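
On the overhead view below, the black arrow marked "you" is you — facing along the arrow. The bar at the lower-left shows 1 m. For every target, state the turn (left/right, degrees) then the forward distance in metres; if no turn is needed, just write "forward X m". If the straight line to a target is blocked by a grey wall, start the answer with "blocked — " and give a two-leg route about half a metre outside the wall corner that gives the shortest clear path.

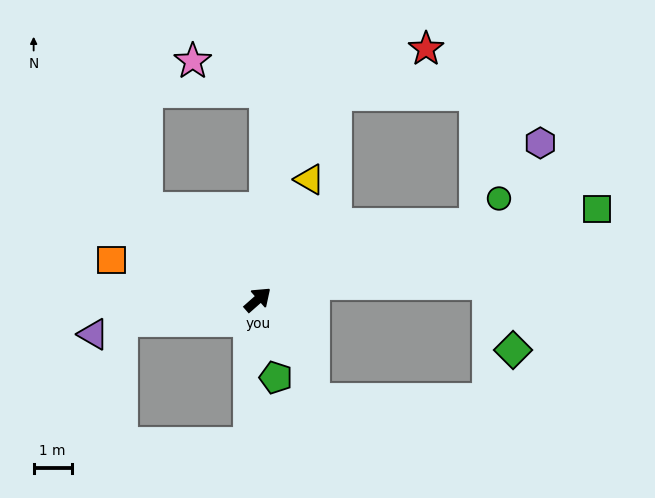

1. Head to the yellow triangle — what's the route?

turn left 25°, forward 3.5 m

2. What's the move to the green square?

turn right 27°, forward 9.3 m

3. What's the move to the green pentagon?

turn right 118°, forward 2.1 m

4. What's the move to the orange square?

turn left 124°, forward 4.0 m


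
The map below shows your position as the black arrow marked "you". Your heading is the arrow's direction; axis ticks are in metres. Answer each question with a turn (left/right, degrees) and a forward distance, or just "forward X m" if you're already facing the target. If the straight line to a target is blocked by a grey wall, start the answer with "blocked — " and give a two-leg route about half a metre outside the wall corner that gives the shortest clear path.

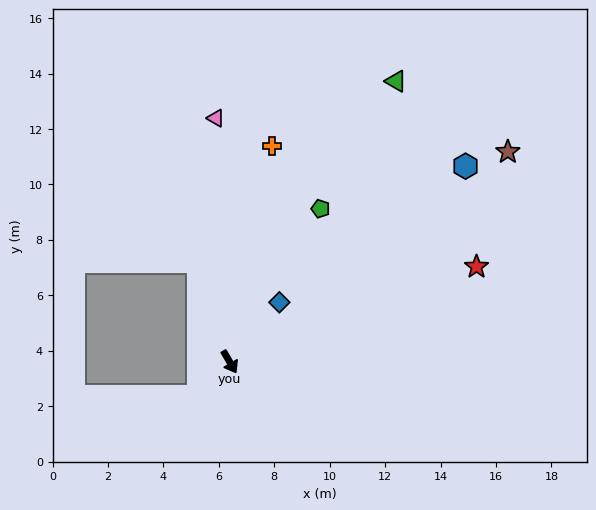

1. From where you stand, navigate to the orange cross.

turn left 139°, forward 7.9 m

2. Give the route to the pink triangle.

turn left 153°, forward 8.8 m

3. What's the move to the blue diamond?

turn left 110°, forward 2.8 m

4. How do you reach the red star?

turn left 81°, forward 9.5 m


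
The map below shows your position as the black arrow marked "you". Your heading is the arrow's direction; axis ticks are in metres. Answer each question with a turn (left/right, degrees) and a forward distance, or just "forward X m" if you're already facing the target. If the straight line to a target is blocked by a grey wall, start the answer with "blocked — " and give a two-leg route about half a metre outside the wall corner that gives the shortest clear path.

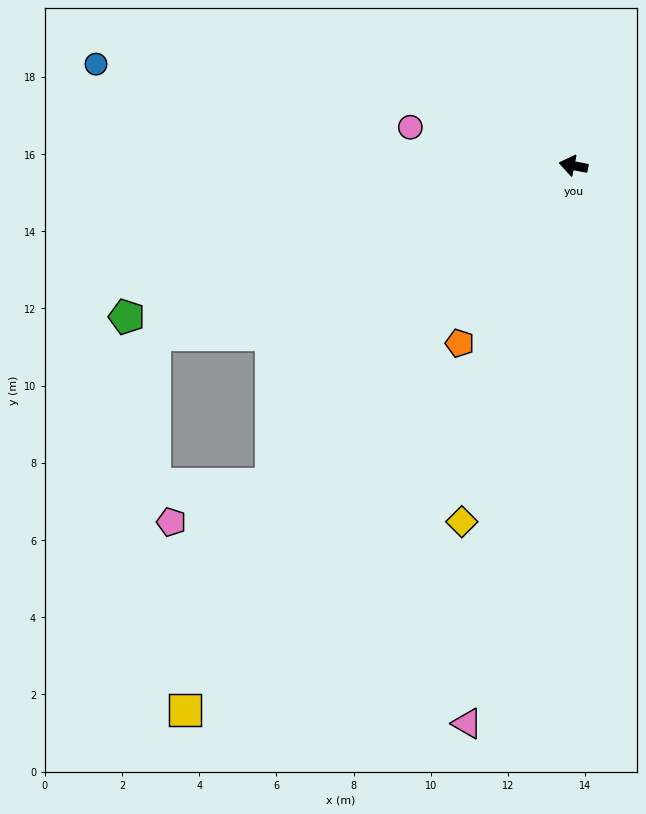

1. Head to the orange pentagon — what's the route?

turn left 69°, forward 5.5 m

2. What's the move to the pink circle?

turn right 2°, forward 4.3 m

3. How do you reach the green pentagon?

turn left 30°, forward 12.2 m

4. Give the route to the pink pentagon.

blocked — turn left 58°, forward 11.4 m, then turn right 26°, forward 2.8 m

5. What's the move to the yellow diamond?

turn left 84°, forward 9.7 m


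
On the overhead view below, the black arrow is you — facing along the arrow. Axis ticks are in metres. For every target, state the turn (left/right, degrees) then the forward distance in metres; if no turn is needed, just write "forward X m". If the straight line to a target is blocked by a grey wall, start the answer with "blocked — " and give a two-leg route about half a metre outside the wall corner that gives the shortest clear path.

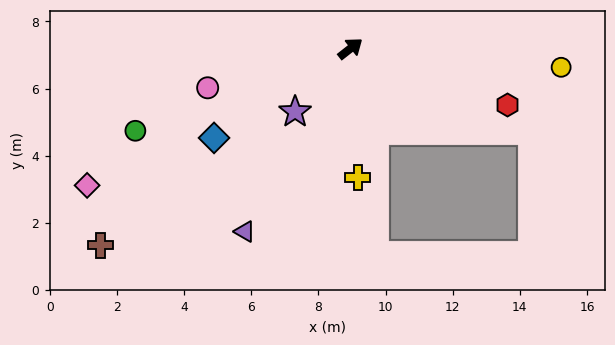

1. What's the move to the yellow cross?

turn right 125°, forward 3.8 m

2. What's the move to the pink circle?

turn left 157°, forward 4.4 m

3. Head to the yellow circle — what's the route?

turn right 43°, forward 6.3 m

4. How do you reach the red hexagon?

turn right 58°, forward 5.0 m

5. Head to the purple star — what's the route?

turn right 169°, forward 2.5 m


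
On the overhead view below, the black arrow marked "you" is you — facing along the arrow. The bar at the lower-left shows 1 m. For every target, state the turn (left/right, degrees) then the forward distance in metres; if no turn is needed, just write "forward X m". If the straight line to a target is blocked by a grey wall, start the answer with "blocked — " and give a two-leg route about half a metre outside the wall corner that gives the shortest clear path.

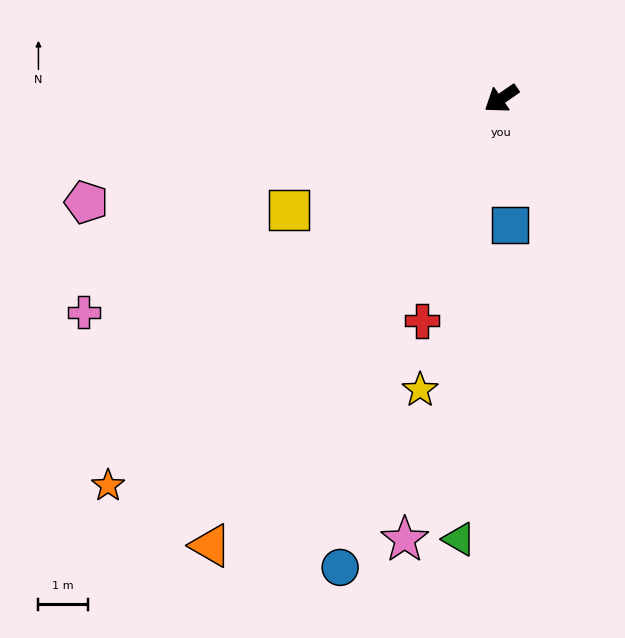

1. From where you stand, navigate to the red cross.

turn left 36°, forward 4.8 m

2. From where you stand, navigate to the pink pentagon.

turn right 21°, forward 8.7 m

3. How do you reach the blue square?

turn left 59°, forward 2.6 m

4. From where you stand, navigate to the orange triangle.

turn left 22°, forward 10.9 m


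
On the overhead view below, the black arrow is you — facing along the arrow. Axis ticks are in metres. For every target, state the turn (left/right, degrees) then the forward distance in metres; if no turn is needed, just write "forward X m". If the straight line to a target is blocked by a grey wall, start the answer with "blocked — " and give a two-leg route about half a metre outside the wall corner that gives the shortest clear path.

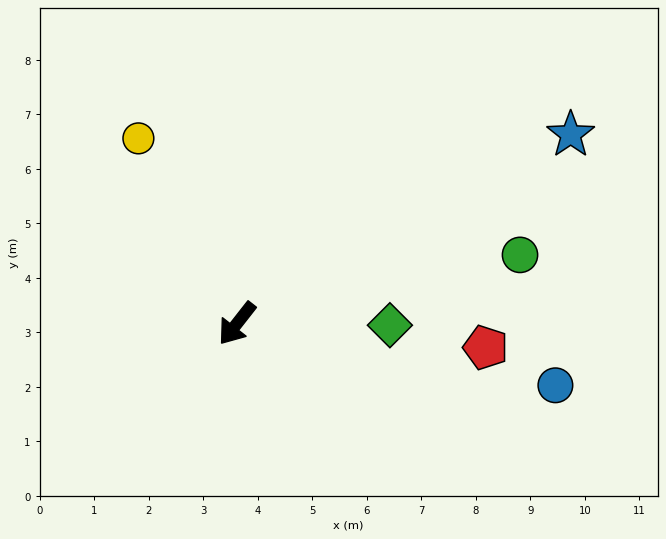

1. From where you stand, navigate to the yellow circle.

turn right 114°, forward 3.8 m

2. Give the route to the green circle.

turn left 142°, forward 5.3 m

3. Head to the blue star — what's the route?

turn left 158°, forward 7.0 m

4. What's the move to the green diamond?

turn left 127°, forward 2.8 m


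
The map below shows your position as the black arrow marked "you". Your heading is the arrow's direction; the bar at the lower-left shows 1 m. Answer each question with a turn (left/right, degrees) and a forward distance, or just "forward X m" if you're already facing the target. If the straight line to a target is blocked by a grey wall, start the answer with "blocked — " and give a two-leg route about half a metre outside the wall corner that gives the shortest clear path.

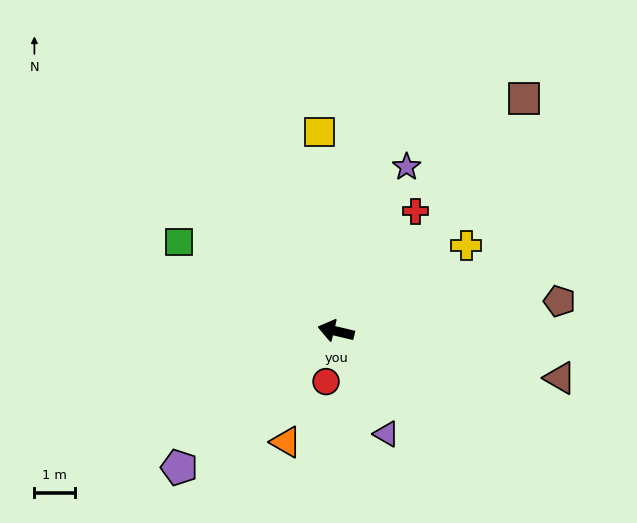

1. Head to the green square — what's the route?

turn right 16°, forward 4.5 m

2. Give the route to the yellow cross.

turn right 133°, forward 3.9 m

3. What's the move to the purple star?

turn right 100°, forward 4.4 m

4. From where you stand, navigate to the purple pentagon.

turn left 54°, forward 5.2 m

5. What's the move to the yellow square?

turn right 72°, forward 5.0 m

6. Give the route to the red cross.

turn right 110°, forward 3.6 m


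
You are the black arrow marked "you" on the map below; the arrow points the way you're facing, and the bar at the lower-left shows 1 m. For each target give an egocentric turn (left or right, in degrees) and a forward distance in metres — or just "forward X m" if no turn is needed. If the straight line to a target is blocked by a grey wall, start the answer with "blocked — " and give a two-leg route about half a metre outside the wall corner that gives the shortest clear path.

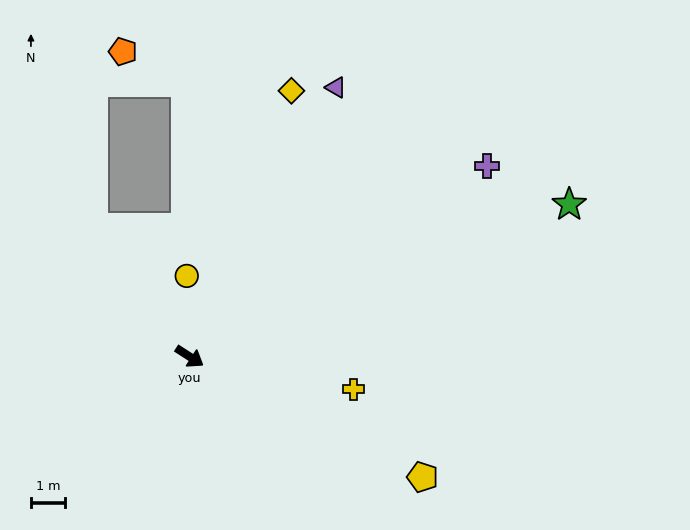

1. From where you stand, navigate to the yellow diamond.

turn left 102°, forward 8.3 m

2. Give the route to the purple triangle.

turn left 94°, forward 8.9 m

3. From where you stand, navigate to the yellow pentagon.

turn left 5°, forward 7.6 m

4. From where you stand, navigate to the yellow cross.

turn left 22°, forward 4.9 m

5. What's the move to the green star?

turn left 55°, forward 11.9 m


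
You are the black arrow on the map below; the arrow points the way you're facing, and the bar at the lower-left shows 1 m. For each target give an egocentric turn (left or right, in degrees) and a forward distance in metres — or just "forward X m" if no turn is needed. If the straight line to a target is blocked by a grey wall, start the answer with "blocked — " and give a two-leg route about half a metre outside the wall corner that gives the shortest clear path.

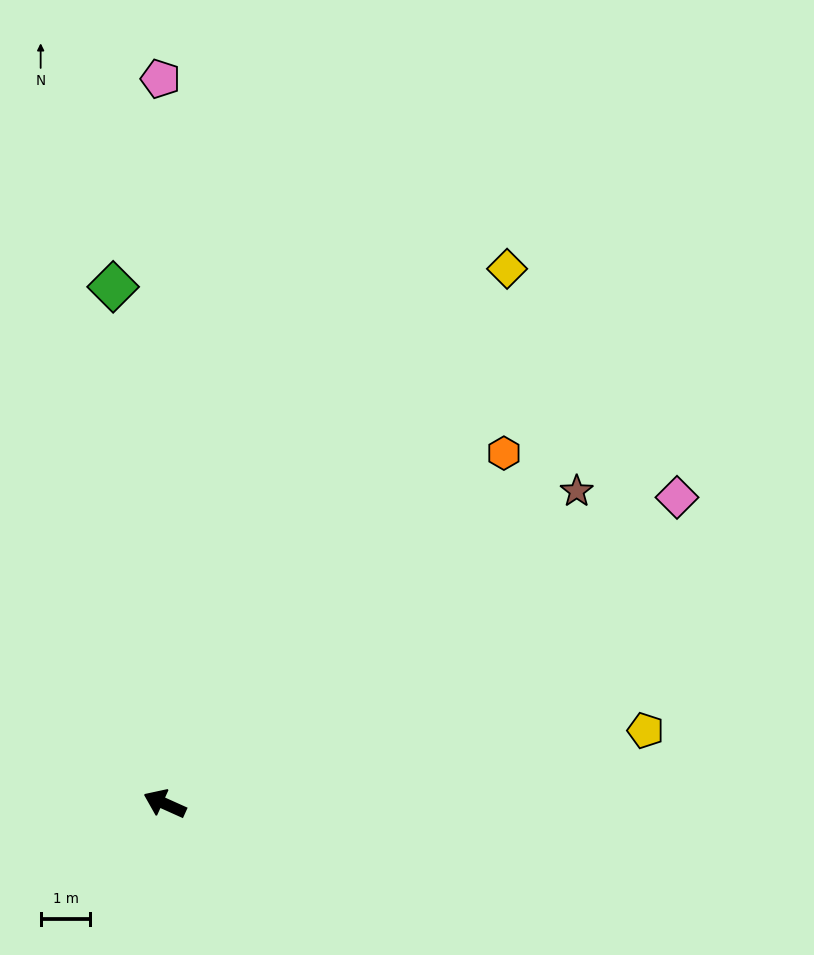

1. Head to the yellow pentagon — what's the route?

turn right 147°, forward 9.8 m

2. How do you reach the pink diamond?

turn right 125°, forward 12.0 m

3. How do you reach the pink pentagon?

turn right 65°, forward 14.6 m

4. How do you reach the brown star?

turn right 119°, forward 10.4 m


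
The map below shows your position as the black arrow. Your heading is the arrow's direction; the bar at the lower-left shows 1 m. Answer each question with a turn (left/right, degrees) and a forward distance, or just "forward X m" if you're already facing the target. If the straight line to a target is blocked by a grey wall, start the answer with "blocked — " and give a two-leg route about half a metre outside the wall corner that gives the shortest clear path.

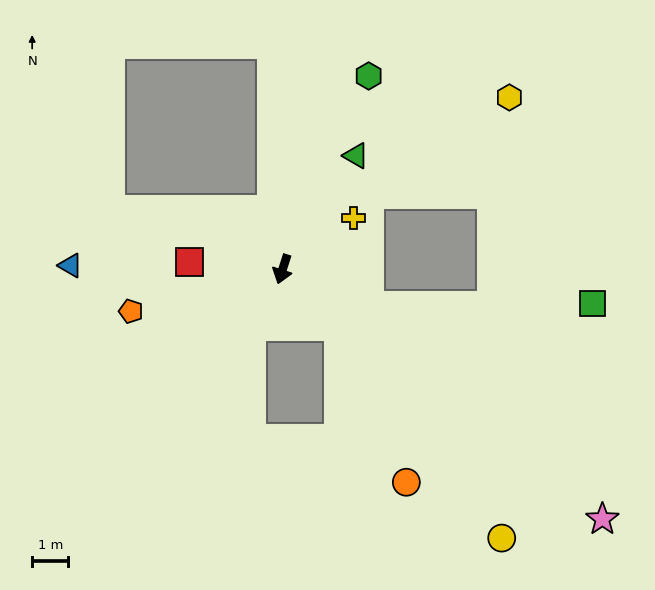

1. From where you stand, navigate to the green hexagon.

turn left 174°, forward 5.9 m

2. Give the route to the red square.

turn right 77°, forward 2.6 m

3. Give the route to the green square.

blocked — turn left 84°, forward 2.6 m, then turn left 25°, forward 6.2 m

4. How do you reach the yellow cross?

turn left 143°, forward 2.4 m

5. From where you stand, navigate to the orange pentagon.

turn right 57°, forward 4.4 m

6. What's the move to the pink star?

turn left 70°, forward 11.2 m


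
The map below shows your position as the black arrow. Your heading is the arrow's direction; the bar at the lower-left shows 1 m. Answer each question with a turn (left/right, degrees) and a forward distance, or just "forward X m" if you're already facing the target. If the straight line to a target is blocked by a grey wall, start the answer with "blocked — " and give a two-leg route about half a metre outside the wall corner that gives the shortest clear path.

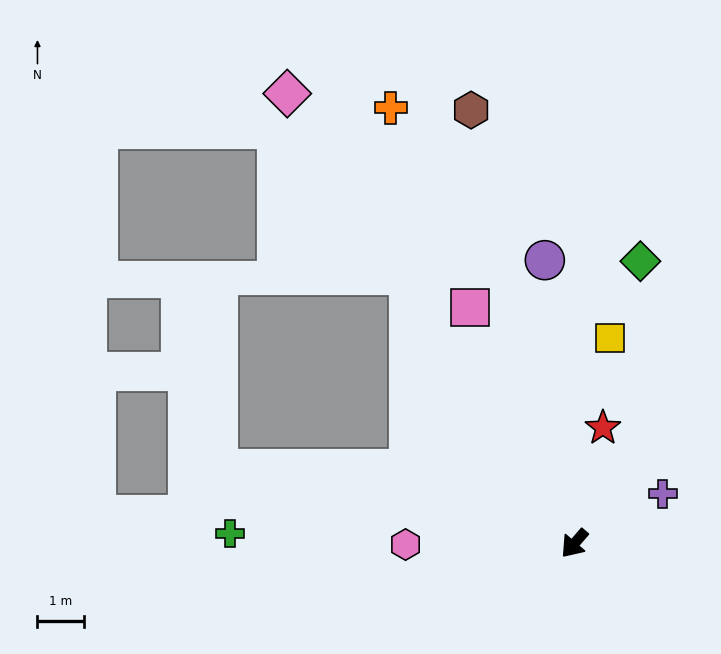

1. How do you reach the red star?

turn right 153°, forward 2.6 m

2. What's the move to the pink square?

turn right 115°, forward 5.5 m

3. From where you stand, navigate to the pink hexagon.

turn right 49°, forward 3.6 m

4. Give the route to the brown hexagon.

turn right 126°, forward 9.6 m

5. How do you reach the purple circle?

turn right 133°, forward 6.1 m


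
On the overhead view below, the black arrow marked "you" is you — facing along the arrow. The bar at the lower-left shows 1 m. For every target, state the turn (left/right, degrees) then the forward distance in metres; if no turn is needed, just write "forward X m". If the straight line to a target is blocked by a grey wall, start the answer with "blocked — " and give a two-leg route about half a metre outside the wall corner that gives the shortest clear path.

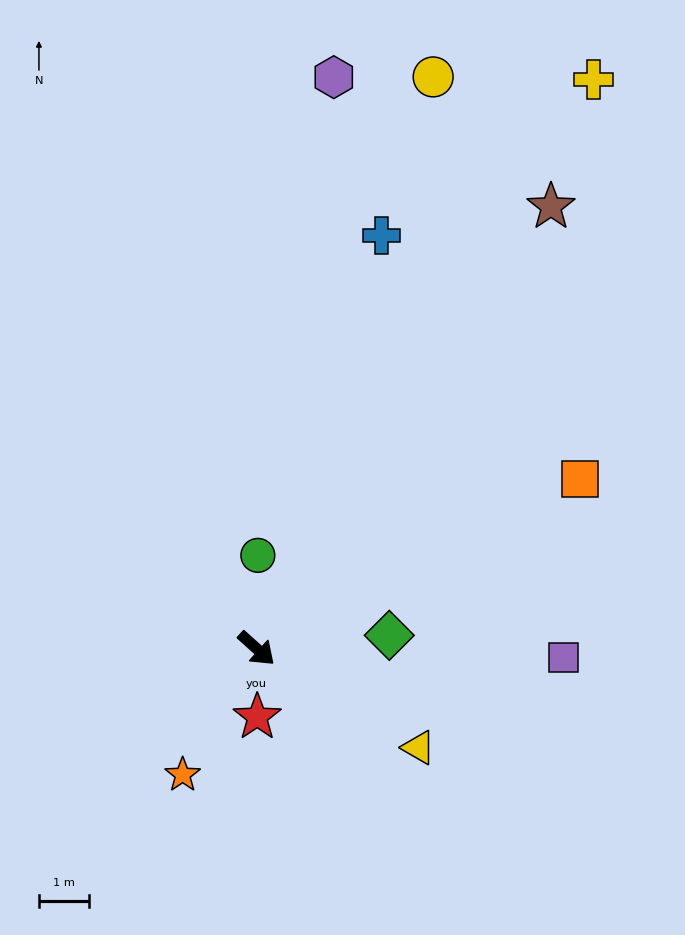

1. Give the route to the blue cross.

turn left 115°, forward 8.7 m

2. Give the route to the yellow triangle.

turn left 11°, forward 3.8 m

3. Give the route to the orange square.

turn left 70°, forward 7.3 m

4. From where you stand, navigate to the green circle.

turn left 131°, forward 1.9 m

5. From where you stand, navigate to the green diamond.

turn left 48°, forward 2.7 m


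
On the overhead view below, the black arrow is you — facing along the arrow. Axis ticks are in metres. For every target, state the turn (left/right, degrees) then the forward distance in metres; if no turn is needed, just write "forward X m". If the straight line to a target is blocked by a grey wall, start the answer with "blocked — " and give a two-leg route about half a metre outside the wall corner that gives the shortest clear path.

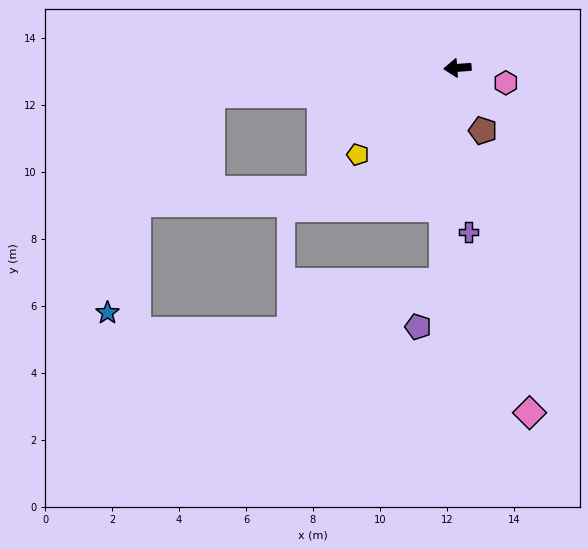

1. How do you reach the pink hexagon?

turn left 159°, forward 1.5 m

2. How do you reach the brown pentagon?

turn left 108°, forward 2.0 m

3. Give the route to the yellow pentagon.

turn left 37°, forward 3.9 m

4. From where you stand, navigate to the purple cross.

turn left 90°, forward 4.9 m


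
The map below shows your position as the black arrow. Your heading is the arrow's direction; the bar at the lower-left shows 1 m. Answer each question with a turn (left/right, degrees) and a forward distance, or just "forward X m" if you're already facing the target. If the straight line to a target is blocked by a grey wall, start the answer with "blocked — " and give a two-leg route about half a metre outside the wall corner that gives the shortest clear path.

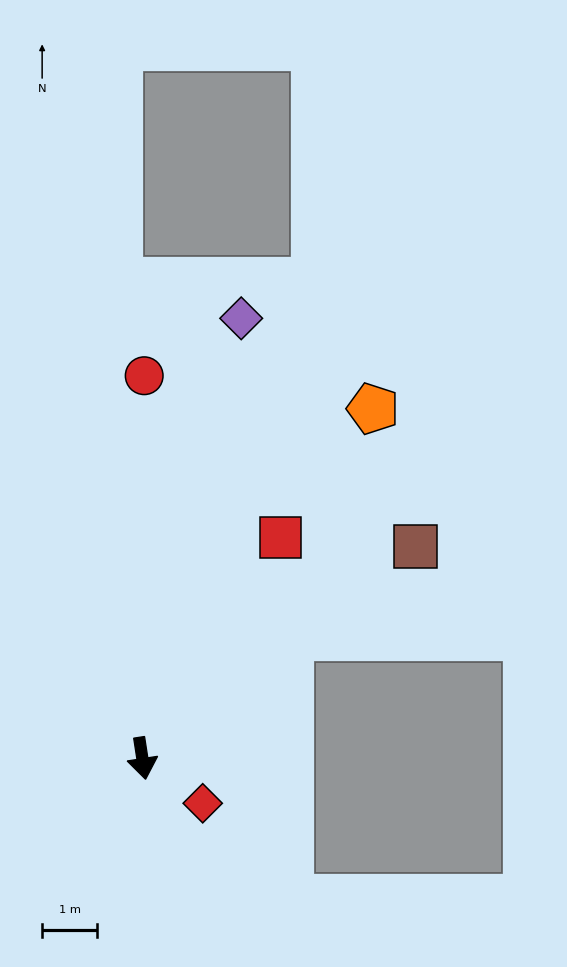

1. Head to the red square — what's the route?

turn left 139°, forward 4.7 m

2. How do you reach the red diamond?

turn left 45°, forward 1.4 m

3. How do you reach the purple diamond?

turn left 159°, forward 8.2 m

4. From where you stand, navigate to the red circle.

turn left 171°, forward 7.0 m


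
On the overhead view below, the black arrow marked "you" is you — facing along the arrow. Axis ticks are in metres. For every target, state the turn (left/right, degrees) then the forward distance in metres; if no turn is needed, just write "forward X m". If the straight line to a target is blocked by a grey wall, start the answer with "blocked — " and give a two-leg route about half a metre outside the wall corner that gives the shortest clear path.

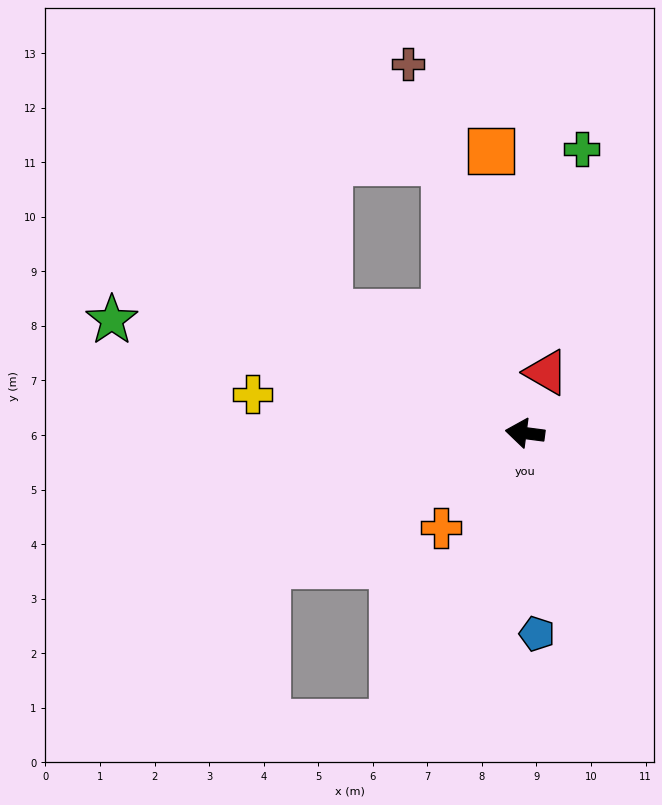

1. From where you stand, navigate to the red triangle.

turn right 102°, forward 1.2 m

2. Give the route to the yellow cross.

forward 5.0 m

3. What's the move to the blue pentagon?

turn left 101°, forward 3.7 m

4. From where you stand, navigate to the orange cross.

turn left 56°, forward 2.3 m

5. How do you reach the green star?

turn right 8°, forward 7.9 m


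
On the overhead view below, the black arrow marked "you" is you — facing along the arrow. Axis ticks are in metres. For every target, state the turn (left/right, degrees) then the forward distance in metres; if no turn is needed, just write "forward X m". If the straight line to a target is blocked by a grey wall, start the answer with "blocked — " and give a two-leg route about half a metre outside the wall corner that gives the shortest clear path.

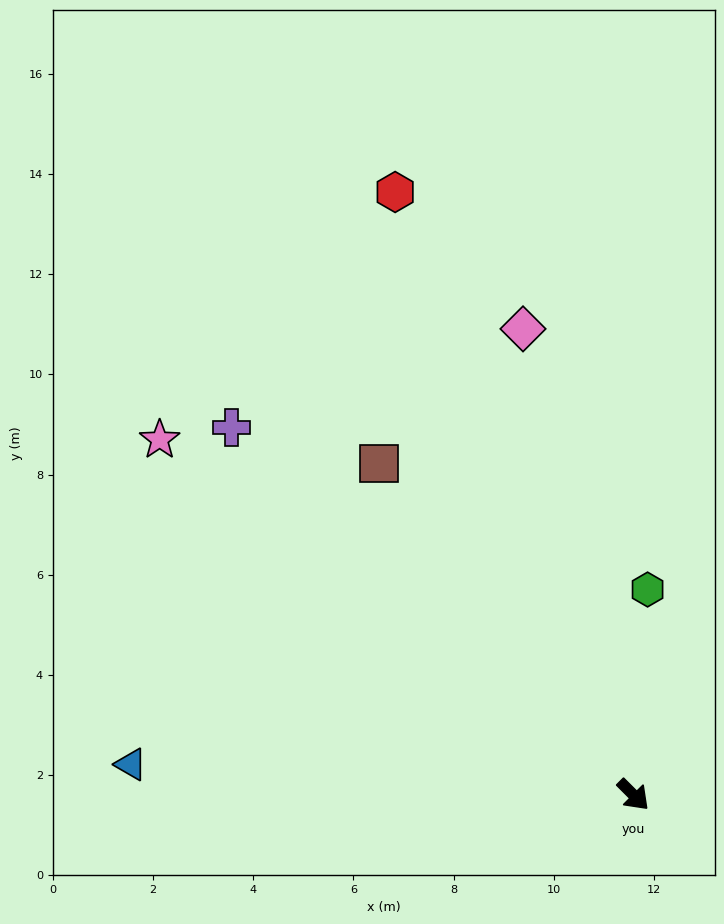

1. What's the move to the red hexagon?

turn left 157°, forward 12.9 m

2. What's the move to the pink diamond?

turn left 148°, forward 9.6 m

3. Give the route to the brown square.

turn left 173°, forward 8.3 m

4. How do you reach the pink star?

turn right 172°, forward 11.8 m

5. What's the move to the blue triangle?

turn right 138°, forward 10.0 m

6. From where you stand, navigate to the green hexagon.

turn left 131°, forward 4.1 m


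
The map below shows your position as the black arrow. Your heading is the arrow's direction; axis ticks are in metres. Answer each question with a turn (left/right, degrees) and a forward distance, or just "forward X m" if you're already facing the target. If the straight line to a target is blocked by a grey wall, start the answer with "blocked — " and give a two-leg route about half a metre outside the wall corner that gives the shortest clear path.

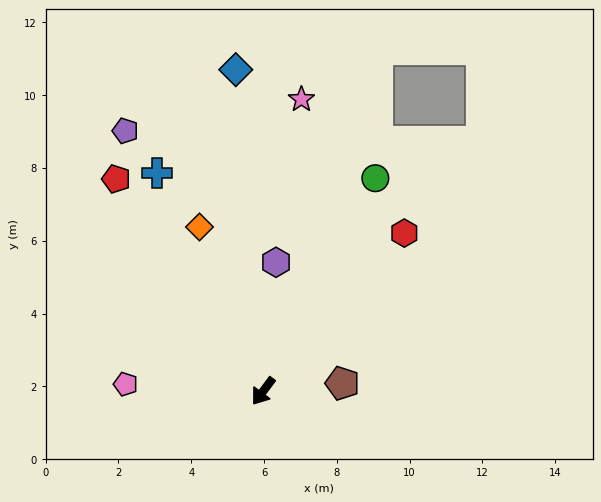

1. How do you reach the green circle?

turn right 171°, forward 6.6 m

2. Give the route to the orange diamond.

turn right 122°, forward 4.8 m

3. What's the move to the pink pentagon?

turn right 56°, forward 3.8 m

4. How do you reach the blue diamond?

turn right 139°, forward 8.9 m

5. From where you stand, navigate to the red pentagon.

turn right 109°, forward 7.1 m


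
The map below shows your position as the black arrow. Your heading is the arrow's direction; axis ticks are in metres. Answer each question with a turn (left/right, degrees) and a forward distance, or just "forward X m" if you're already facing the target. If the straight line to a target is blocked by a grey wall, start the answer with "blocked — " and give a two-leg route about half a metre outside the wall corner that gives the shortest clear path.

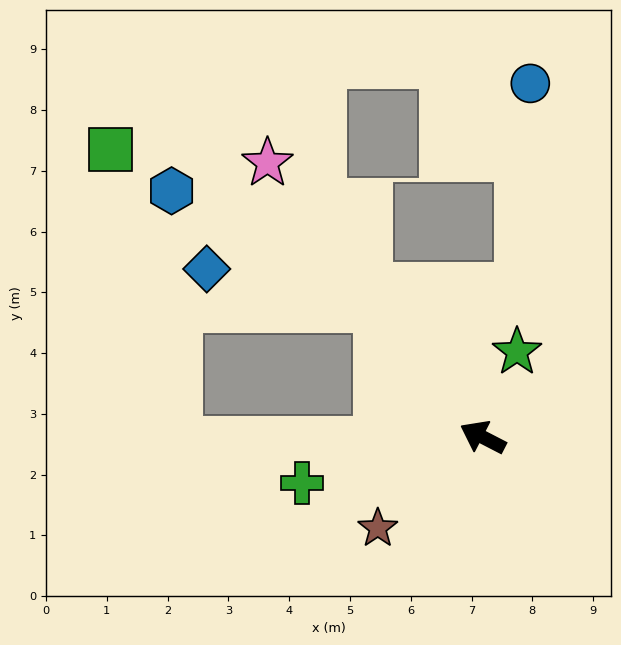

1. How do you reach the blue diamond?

blocked — turn right 24°, forward 2.7 m, then turn left 39°, forward 2.9 m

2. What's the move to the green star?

turn right 85°, forward 1.5 m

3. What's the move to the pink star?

turn right 25°, forward 5.7 m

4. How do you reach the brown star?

turn left 68°, forward 2.3 m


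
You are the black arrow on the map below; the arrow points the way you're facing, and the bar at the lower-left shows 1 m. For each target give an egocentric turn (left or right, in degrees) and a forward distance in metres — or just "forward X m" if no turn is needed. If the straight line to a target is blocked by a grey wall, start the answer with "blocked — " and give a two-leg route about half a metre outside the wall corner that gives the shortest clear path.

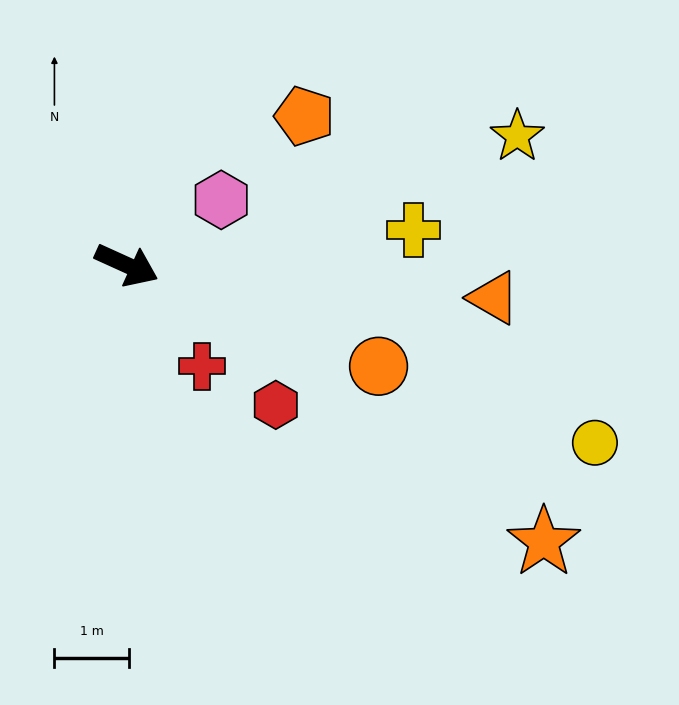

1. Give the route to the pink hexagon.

turn left 59°, forward 1.5 m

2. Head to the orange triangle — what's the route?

turn left 19°, forward 5.0 m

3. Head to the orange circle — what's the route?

turn left 2°, forward 3.7 m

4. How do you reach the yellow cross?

turn left 31°, forward 3.9 m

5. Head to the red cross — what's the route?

turn right 29°, forward 1.7 m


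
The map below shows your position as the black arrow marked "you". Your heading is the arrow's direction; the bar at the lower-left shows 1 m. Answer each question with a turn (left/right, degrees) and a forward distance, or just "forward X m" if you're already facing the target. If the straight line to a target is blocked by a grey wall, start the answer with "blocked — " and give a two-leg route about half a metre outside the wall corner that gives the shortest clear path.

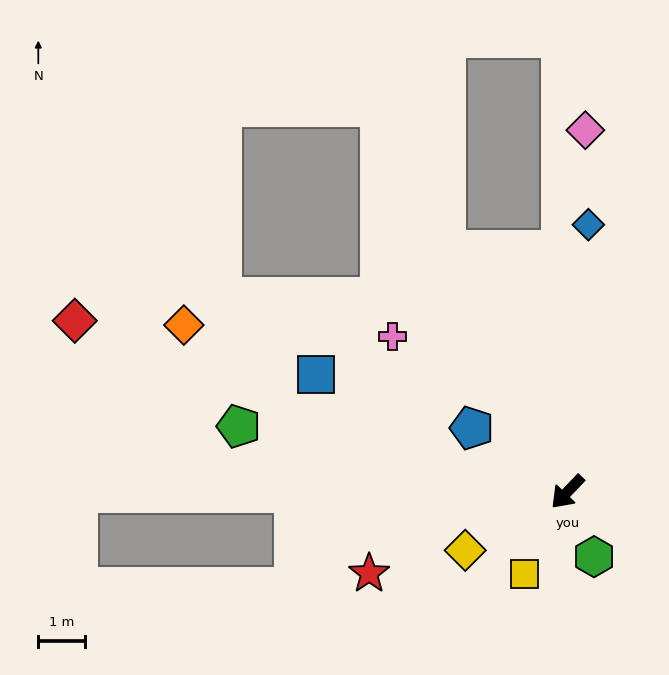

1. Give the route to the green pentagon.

turn right 58°, forward 7.2 m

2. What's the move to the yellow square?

turn left 16°, forward 2.0 m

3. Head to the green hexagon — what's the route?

turn left 66°, forward 1.5 m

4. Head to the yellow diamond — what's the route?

turn right 17°, forward 2.5 m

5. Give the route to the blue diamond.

turn right 141°, forward 5.8 m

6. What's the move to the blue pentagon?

turn right 80°, forward 2.5 m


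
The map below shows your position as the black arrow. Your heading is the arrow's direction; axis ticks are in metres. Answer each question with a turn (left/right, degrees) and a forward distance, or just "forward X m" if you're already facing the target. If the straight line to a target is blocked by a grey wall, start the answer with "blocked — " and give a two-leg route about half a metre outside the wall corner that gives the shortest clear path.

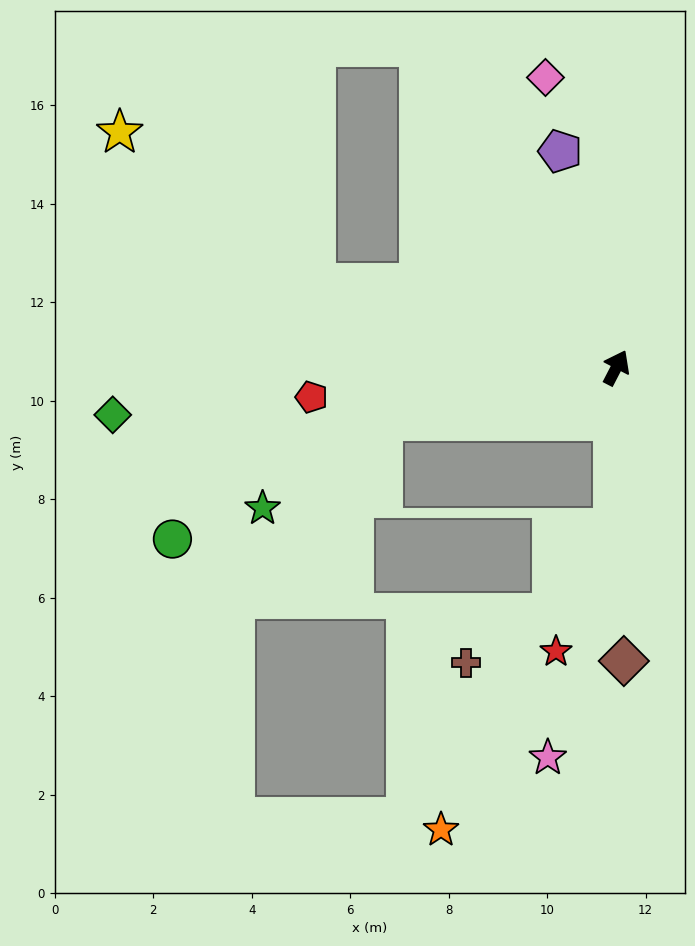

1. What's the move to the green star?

blocked — turn left 130°, forward 4.9 m, then turn left 24°, forward 3.0 m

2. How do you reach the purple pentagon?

turn left 42°, forward 4.5 m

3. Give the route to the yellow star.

blocked — turn left 102°, forward 6.4 m, then turn right 23°, forward 5.0 m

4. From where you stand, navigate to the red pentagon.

turn left 123°, forward 6.2 m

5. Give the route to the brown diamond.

turn right 151°, forward 6.0 m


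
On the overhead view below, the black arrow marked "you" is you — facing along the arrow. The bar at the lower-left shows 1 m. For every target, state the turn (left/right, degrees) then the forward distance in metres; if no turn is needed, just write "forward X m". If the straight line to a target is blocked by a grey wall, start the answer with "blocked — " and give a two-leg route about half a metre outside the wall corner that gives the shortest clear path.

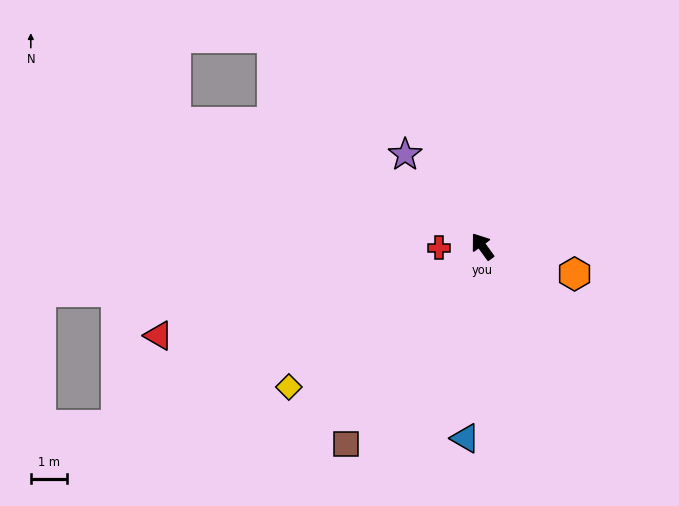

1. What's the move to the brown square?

turn left 109°, forward 6.7 m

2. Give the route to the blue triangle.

turn left 139°, forward 5.4 m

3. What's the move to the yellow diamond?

turn left 90°, forward 6.6 m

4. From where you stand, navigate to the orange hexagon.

turn right 143°, forward 2.7 m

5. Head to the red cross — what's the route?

turn left 56°, forward 1.2 m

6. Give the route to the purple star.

turn left 4°, forward 3.3 m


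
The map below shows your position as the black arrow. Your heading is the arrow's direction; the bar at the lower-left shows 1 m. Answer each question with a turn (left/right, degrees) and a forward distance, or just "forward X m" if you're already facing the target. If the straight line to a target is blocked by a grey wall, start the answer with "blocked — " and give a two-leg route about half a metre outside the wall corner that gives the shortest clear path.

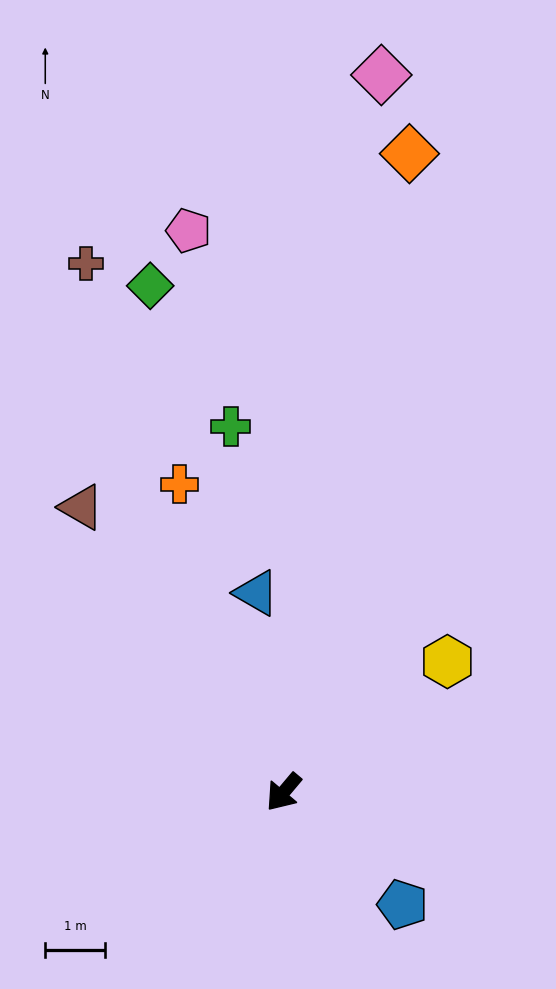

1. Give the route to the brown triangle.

turn right 105°, forward 5.8 m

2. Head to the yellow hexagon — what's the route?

turn left 169°, forward 3.5 m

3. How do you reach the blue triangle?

turn right 132°, forward 3.4 m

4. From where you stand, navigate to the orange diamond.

turn right 151°, forward 10.9 m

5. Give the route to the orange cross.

turn right 121°, forward 5.4 m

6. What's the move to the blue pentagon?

turn left 87°, forward 2.7 m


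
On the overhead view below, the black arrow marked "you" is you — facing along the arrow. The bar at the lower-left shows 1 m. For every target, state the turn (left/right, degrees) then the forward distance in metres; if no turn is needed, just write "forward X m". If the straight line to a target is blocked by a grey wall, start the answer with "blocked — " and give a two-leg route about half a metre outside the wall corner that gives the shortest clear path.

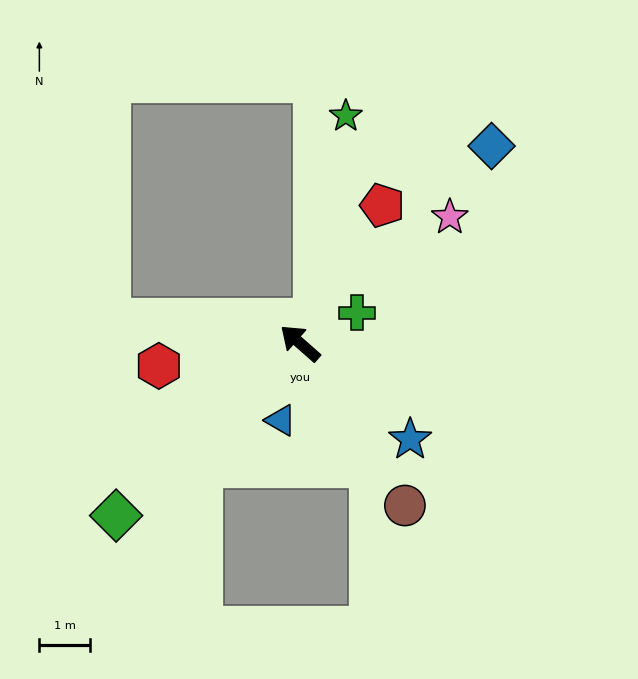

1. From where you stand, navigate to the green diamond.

turn left 85°, forward 5.0 m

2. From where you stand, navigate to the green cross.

turn right 110°, forward 1.3 m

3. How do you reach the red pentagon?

turn right 79°, forward 3.2 m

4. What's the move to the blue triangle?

turn left 117°, forward 1.6 m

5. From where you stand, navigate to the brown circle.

turn left 164°, forward 3.8 m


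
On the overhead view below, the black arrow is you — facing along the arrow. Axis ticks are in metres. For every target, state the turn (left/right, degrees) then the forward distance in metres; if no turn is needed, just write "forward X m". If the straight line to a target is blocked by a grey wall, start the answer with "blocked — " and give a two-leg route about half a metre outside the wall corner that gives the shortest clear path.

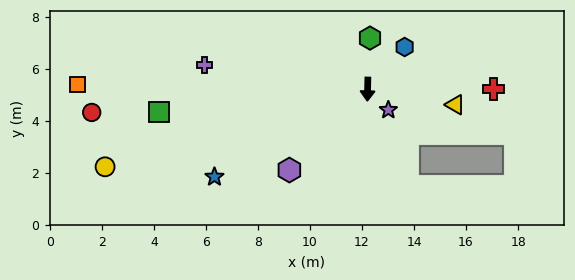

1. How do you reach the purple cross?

turn right 97°, forward 6.3 m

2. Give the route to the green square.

turn right 82°, forward 8.1 m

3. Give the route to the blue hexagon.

turn left 140°, forward 2.2 m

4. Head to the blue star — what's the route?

turn right 59°, forward 6.8 m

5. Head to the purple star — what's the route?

turn left 46°, forward 1.1 m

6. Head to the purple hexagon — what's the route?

turn right 43°, forward 4.3 m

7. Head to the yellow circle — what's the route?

turn right 72°, forward 10.5 m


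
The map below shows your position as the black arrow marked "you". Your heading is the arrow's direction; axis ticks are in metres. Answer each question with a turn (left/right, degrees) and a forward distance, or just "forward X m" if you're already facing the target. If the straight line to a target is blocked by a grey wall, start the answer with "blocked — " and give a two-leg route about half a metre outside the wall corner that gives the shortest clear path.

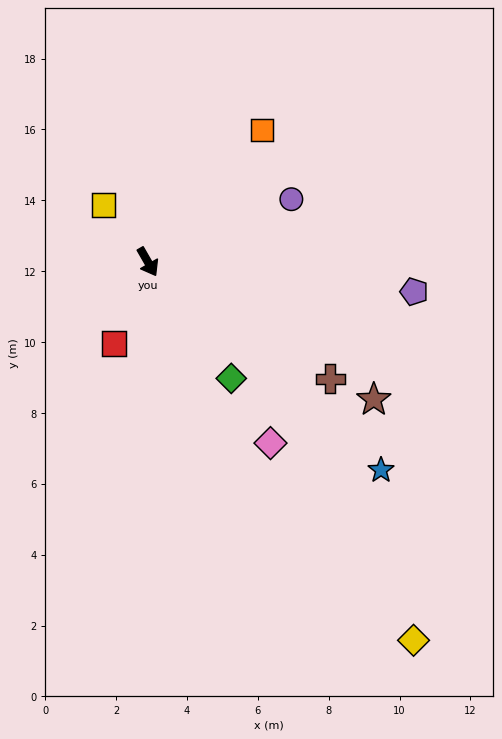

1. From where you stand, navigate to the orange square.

turn left 109°, forward 4.9 m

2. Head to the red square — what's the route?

turn right 52°, forward 2.5 m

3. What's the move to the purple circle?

turn left 84°, forward 4.4 m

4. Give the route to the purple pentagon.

turn left 54°, forward 7.6 m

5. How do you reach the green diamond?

turn left 6°, forward 4.0 m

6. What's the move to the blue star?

turn left 18°, forward 8.8 m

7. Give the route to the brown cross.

turn left 28°, forward 6.1 m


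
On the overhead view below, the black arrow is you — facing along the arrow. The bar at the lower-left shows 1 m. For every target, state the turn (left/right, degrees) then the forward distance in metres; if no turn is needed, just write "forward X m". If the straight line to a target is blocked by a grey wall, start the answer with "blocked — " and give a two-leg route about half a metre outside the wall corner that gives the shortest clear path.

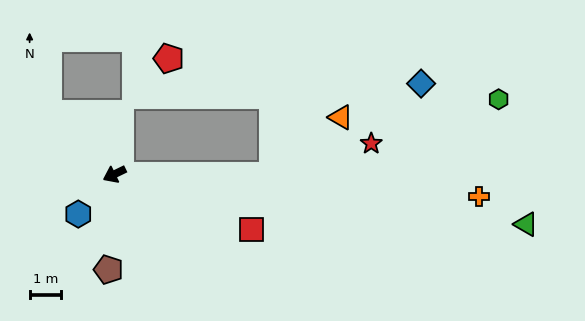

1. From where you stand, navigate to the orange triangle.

blocked — turn left 154°, forward 5.0 m, then turn left 40°, forward 2.8 m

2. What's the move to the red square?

turn left 132°, forward 4.6 m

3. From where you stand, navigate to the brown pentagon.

turn left 61°, forward 3.0 m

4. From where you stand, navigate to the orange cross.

turn left 151°, forward 11.5 m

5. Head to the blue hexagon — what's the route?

turn left 22°, forward 1.7 m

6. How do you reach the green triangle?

turn left 147°, forward 13.0 m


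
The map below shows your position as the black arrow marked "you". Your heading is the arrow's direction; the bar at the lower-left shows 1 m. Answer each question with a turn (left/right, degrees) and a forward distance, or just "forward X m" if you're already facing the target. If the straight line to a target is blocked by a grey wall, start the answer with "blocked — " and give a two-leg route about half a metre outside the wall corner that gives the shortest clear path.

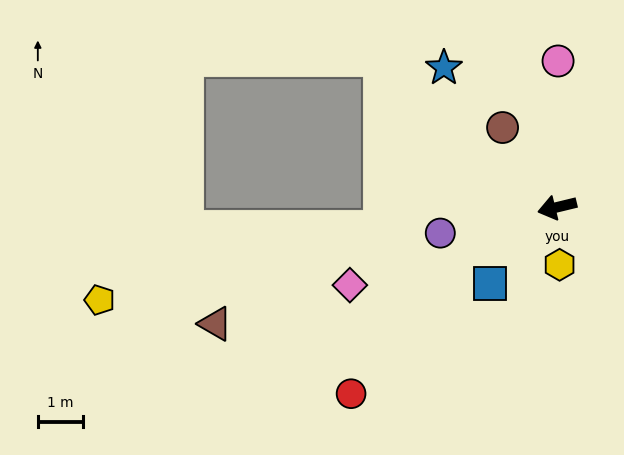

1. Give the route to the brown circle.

turn right 69°, forward 2.2 m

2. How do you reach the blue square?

turn left 35°, forward 2.3 m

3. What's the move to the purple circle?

forward 2.7 m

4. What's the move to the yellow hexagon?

turn left 79°, forward 1.3 m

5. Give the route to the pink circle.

turn right 104°, forward 3.3 m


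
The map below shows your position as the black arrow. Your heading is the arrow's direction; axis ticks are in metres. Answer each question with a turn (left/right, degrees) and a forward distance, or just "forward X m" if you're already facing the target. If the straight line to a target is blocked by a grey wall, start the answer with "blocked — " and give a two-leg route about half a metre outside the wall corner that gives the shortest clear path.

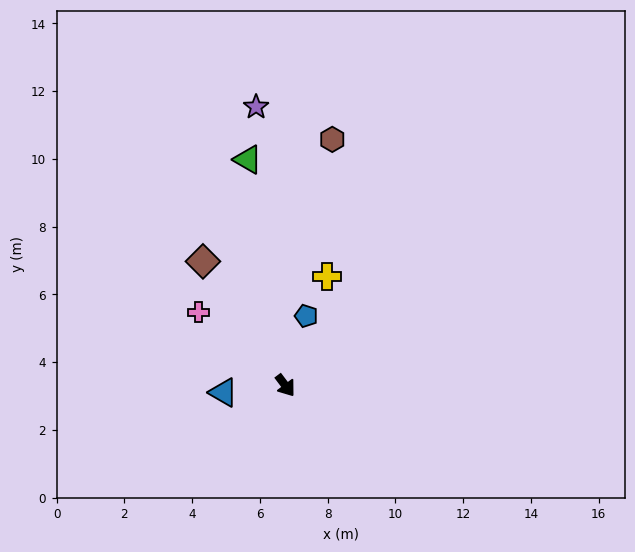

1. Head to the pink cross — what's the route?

turn right 167°, forward 3.4 m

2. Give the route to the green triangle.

turn left 152°, forward 6.8 m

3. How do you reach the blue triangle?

turn right 121°, forward 1.8 m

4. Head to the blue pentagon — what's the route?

turn left 126°, forward 2.1 m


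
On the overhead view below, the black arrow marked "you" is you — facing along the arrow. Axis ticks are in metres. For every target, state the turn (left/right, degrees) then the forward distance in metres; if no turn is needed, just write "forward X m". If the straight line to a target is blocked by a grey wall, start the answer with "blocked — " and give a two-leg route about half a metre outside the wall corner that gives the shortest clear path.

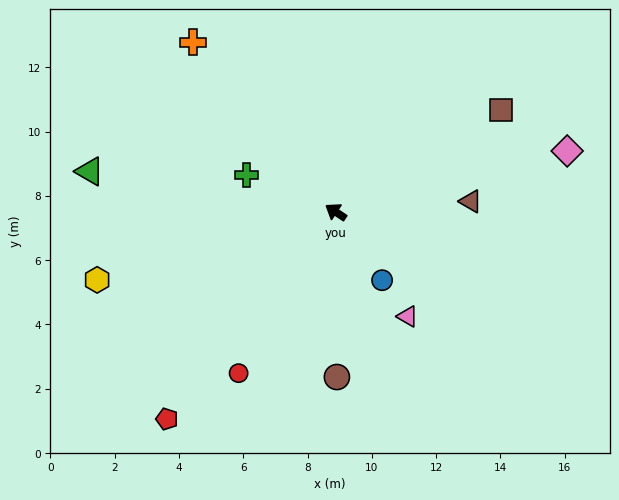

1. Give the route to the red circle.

turn left 92°, forward 5.9 m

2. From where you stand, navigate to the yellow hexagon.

turn left 49°, forward 7.7 m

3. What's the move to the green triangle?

turn left 24°, forward 7.8 m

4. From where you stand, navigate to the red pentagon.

turn left 84°, forward 8.3 m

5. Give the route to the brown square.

turn right 115°, forward 6.0 m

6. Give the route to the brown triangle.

turn right 142°, forward 4.2 m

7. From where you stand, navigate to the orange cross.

turn right 16°, forward 6.9 m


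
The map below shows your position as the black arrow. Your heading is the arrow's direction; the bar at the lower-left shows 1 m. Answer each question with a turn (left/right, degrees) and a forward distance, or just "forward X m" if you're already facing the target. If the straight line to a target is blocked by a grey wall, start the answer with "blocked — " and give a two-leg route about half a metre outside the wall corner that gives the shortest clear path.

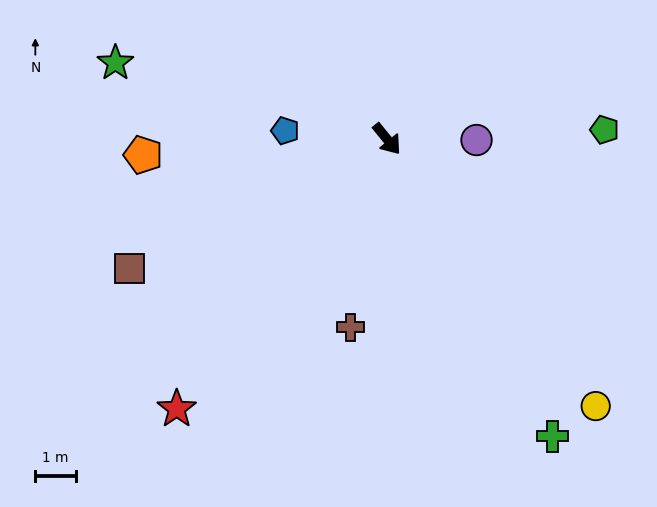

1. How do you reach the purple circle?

turn left 50°, forward 2.2 m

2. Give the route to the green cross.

turn right 10°, forward 8.3 m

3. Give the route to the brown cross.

turn right 50°, forward 4.7 m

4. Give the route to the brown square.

turn right 102°, forward 7.1 m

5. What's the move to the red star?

turn right 77°, forward 8.4 m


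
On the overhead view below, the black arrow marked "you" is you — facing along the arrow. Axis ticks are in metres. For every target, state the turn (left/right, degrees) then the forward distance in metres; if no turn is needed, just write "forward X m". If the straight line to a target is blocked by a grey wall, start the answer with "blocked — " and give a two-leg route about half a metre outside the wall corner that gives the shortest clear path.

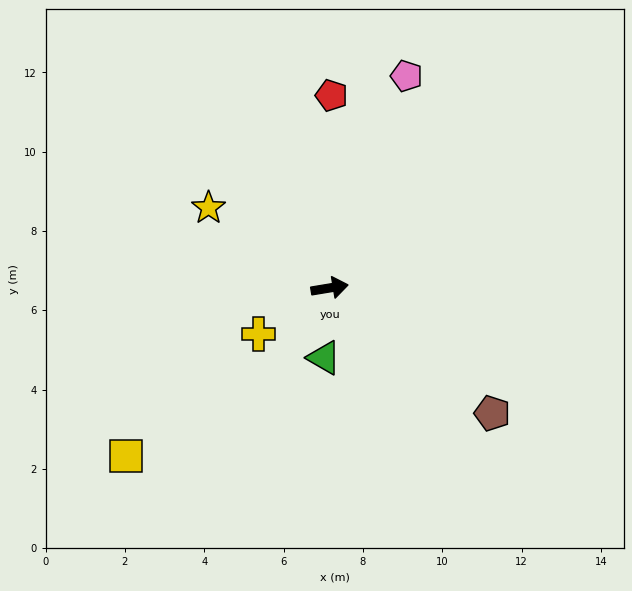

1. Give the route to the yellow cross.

turn right 157°, forward 2.1 m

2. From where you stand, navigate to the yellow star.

turn left 137°, forward 3.7 m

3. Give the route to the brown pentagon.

turn right 47°, forward 5.2 m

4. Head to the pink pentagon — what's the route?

turn left 61°, forward 5.7 m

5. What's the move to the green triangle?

turn right 104°, forward 1.8 m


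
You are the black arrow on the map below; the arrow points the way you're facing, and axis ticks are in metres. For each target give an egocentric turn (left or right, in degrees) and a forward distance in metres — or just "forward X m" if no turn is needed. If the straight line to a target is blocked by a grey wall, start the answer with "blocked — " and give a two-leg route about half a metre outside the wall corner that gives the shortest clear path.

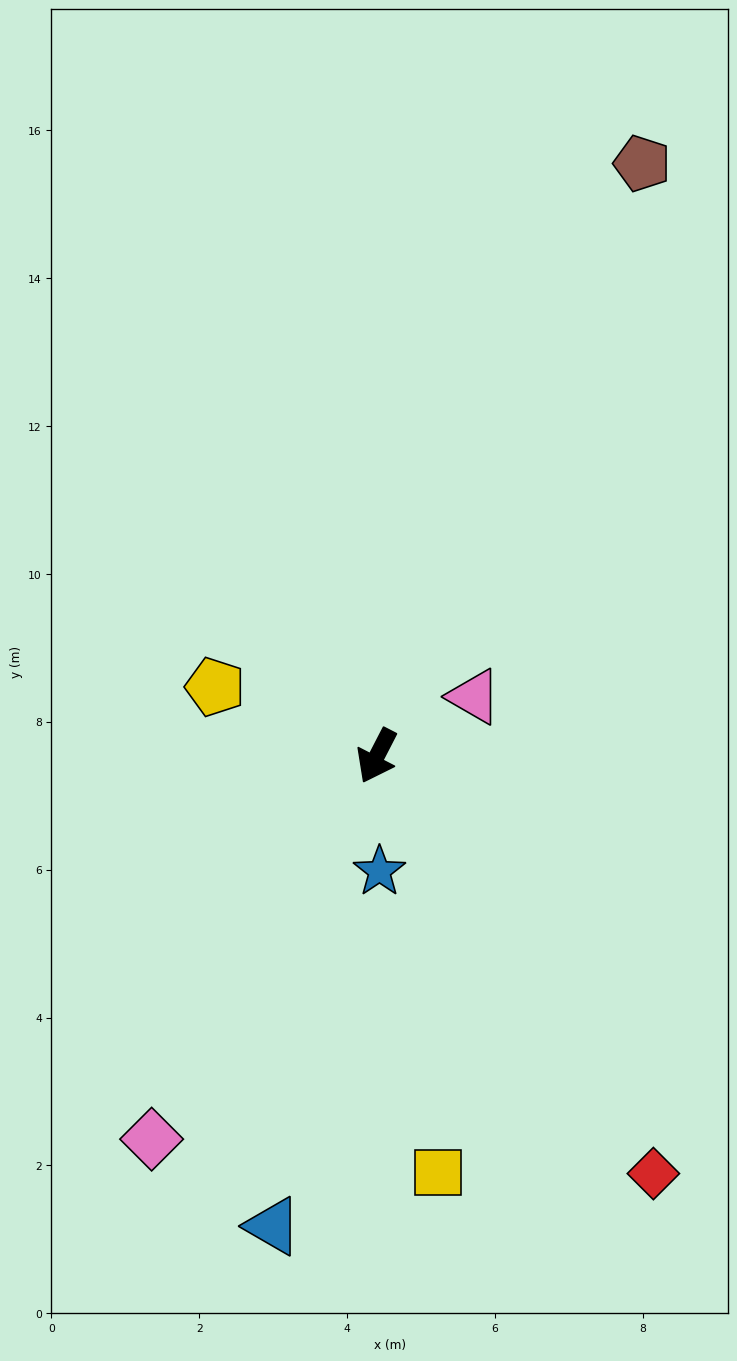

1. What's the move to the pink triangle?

turn left 149°, forward 1.5 m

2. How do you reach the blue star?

turn left 29°, forward 1.6 m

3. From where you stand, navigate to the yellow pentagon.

turn right 86°, forward 2.4 m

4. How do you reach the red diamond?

turn left 61°, forward 6.8 m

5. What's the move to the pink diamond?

turn right 3°, forward 6.0 m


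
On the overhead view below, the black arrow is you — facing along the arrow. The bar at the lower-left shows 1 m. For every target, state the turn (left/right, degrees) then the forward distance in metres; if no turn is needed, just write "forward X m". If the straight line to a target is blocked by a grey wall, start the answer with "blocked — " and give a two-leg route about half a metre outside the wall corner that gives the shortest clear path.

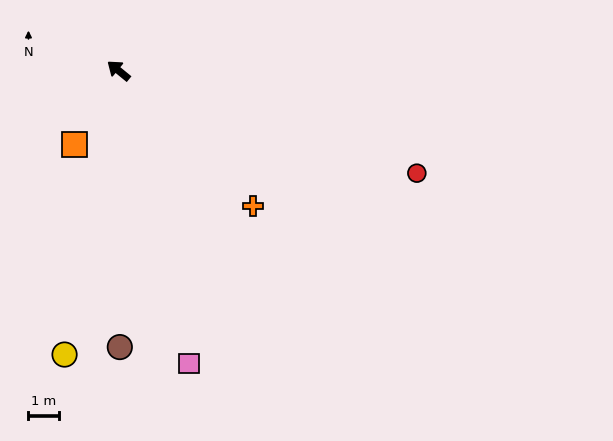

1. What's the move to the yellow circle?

turn left 119°, forward 9.6 m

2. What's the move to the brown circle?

turn left 130°, forward 9.2 m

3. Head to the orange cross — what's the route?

turn left 174°, forward 6.3 m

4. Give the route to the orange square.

turn left 99°, forward 2.9 m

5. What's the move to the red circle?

turn right 160°, forward 10.5 m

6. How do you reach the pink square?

turn left 143°, forward 10.0 m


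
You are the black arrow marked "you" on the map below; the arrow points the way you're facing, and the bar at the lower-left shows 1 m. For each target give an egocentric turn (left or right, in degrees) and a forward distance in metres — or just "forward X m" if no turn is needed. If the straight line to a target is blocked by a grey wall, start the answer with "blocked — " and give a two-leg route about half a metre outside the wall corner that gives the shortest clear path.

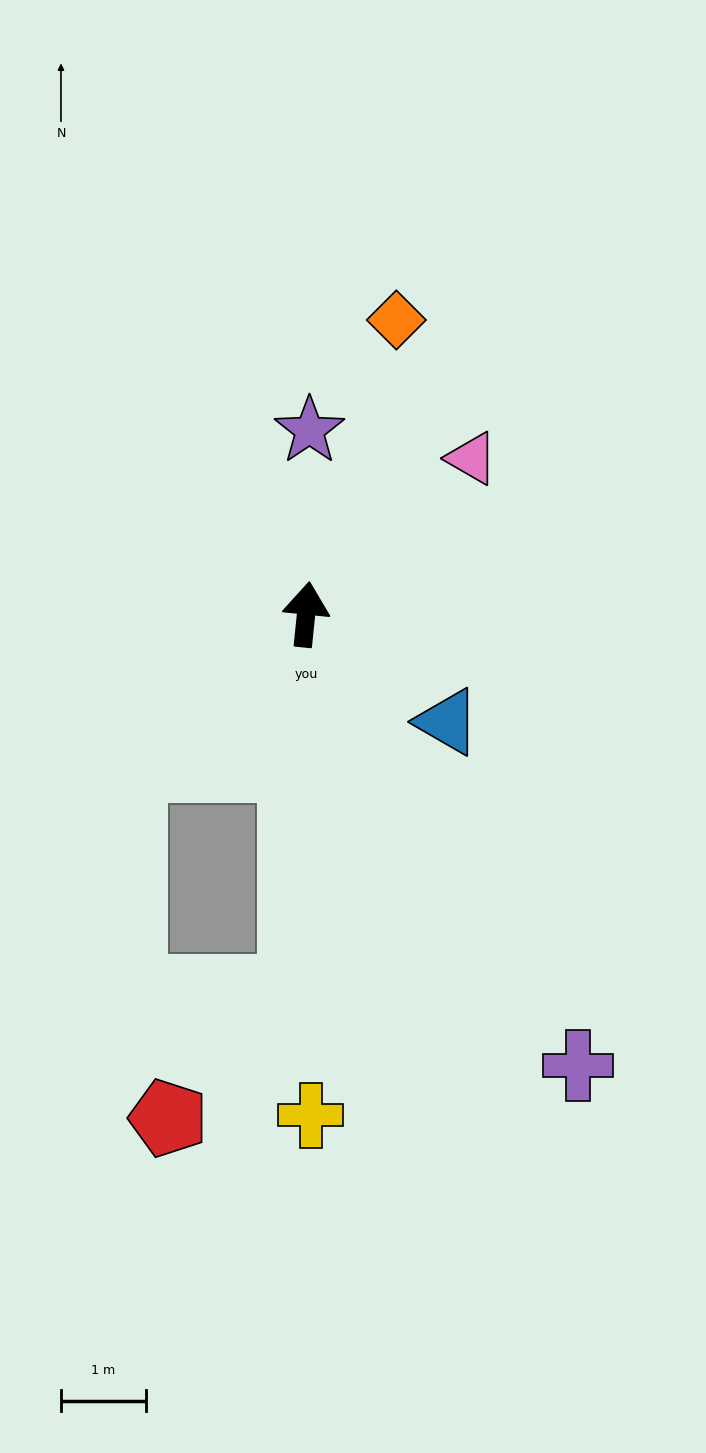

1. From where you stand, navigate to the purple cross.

turn right 143°, forward 6.2 m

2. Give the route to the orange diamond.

turn right 11°, forward 3.6 m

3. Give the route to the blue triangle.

turn right 121°, forward 2.1 m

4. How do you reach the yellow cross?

turn right 174°, forward 5.9 m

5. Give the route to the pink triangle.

turn right 41°, forward 2.7 m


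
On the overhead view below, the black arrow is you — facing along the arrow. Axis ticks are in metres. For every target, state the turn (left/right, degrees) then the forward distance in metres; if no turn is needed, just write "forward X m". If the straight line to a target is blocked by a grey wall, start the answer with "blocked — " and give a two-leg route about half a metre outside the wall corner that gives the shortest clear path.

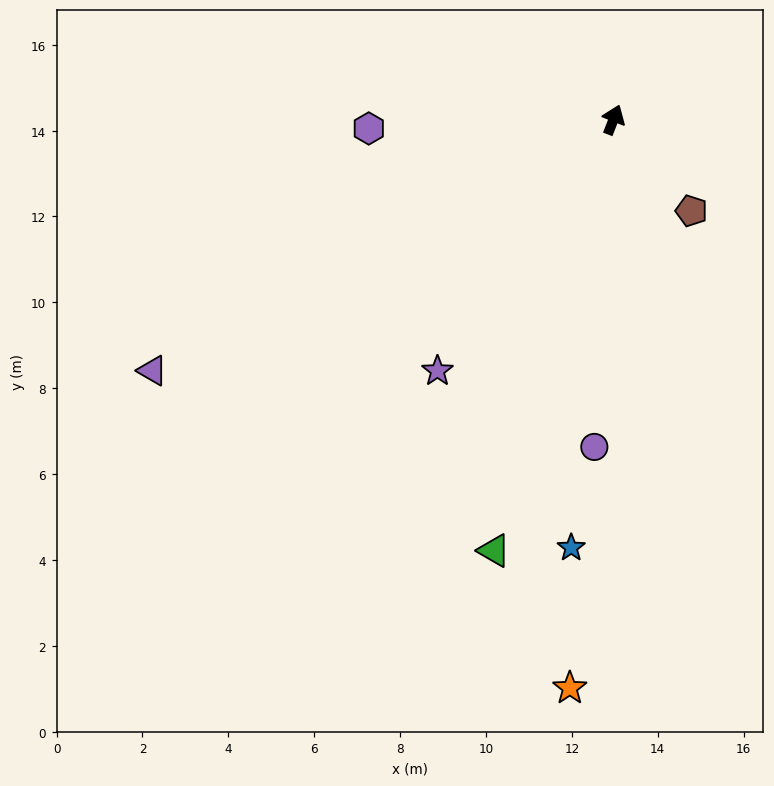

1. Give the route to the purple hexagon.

turn left 113°, forward 5.7 m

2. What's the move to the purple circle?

turn right 162°, forward 7.6 m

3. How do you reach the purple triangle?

turn left 140°, forward 12.2 m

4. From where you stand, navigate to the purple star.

turn left 166°, forward 7.1 m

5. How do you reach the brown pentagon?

turn right 118°, forward 2.8 m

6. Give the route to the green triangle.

turn right 174°, forward 10.4 m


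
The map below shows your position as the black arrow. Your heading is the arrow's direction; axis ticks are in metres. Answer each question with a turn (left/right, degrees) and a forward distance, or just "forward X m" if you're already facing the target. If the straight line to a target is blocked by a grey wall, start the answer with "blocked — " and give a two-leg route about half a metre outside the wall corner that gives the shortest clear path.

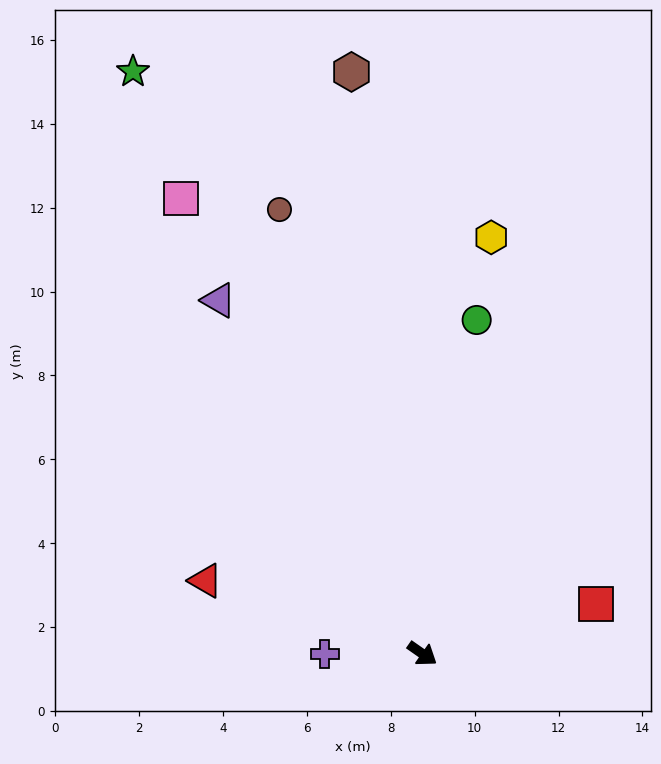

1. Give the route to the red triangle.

turn right 164°, forward 5.5 m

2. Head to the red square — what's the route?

turn left 51°, forward 4.3 m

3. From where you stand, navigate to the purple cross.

turn right 145°, forward 2.3 m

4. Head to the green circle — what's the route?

turn left 116°, forward 8.1 m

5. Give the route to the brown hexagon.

turn left 132°, forward 14.0 m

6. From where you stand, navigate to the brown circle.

turn left 143°, forward 11.1 m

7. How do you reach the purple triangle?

turn left 155°, forward 9.7 m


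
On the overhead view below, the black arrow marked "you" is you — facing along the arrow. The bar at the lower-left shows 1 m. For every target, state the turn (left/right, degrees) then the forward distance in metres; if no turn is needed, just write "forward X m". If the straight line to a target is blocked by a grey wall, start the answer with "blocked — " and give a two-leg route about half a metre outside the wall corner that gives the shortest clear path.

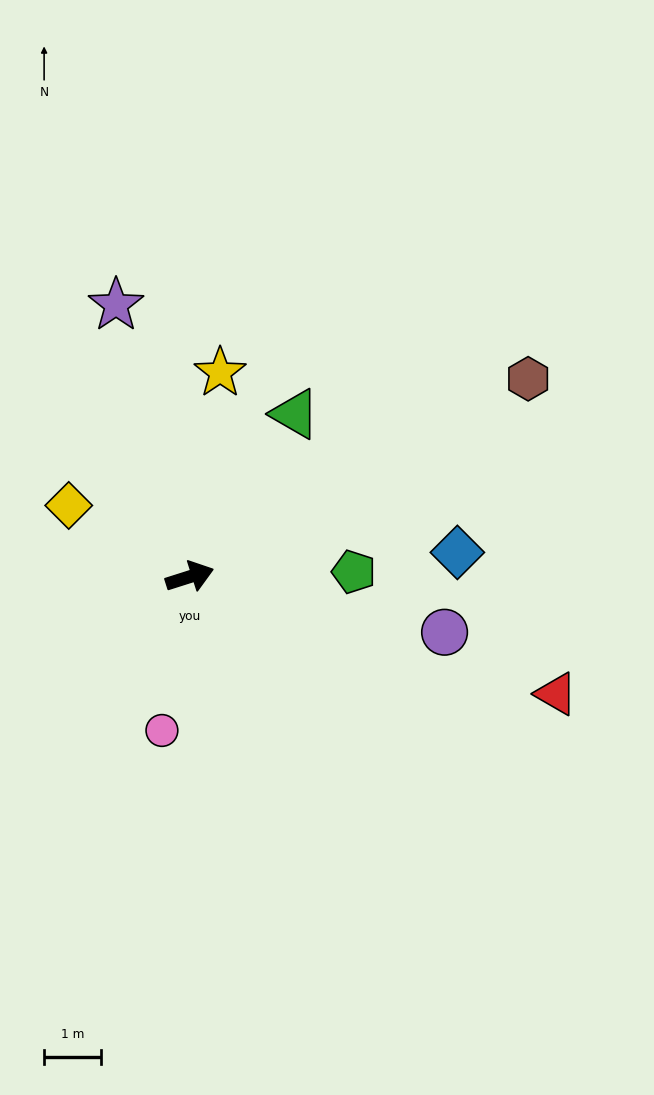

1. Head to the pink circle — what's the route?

turn right 118°, forward 2.7 m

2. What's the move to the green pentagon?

turn right 16°, forward 2.9 m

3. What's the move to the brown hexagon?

turn left 13°, forward 6.8 m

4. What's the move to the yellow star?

turn left 64°, forward 3.6 m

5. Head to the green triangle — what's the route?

turn left 40°, forward 3.4 m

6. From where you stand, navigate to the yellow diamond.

turn left 132°, forward 2.4 m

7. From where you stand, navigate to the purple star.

turn left 88°, forward 4.9 m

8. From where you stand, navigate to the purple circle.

turn right 30°, forward 4.5 m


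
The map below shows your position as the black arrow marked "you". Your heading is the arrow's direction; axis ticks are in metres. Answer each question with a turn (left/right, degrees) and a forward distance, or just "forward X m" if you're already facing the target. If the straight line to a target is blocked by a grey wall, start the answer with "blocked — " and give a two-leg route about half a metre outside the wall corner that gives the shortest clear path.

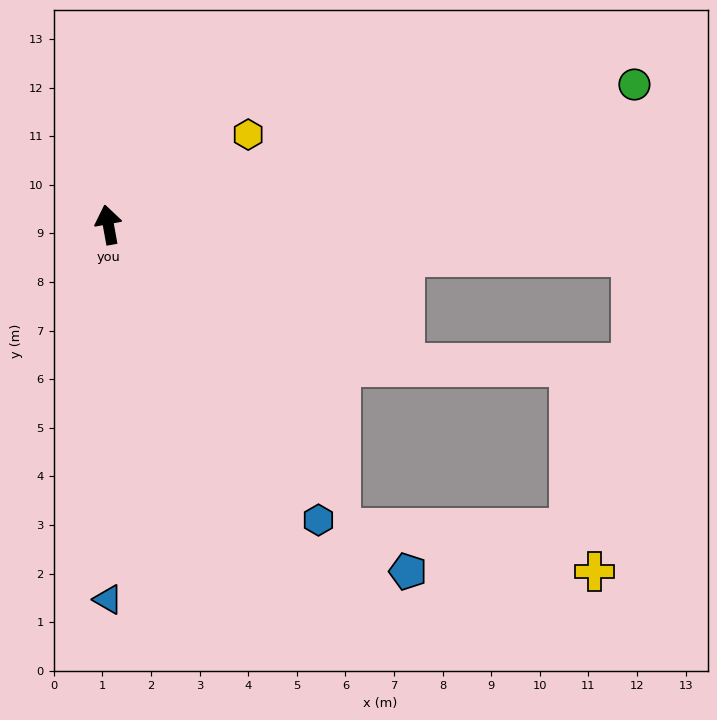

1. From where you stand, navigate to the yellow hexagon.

turn right 67°, forward 3.4 m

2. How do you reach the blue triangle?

turn left 170°, forward 7.7 m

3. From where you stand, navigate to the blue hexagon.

turn right 155°, forward 7.5 m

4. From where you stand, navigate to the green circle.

turn right 85°, forward 11.2 m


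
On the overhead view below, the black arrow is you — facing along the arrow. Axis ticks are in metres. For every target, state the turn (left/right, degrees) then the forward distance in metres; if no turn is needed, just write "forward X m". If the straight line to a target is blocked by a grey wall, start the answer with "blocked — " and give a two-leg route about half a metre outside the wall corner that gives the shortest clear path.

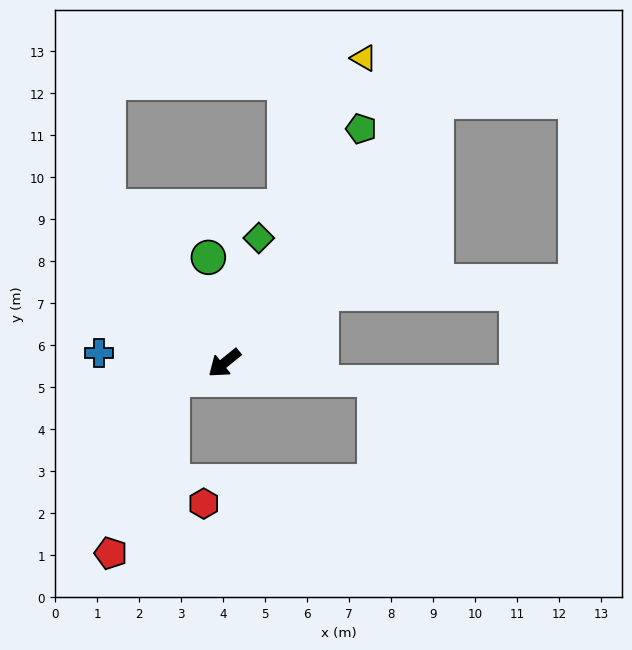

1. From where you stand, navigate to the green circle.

turn right 120°, forward 2.5 m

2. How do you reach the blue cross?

turn right 44°, forward 3.0 m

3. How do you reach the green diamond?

turn right 144°, forward 3.1 m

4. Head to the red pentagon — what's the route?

blocked — turn right 22°, forward 1.3 m, then turn left 54°, forward 4.4 m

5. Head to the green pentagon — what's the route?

turn right 159°, forward 6.5 m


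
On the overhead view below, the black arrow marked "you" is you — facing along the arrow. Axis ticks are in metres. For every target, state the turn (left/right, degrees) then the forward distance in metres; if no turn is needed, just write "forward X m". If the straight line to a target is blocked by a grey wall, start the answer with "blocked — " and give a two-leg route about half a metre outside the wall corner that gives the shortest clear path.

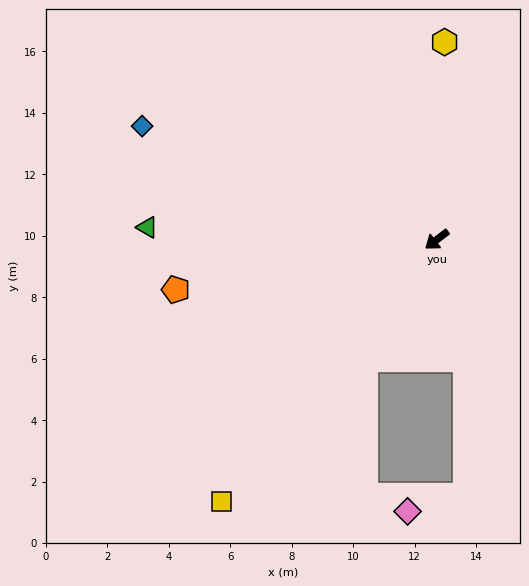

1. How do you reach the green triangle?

turn right 40°, forward 9.4 m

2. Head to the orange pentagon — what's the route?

turn right 27°, forward 8.7 m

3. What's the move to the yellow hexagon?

turn right 130°, forward 6.4 m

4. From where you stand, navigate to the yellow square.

turn left 13°, forward 11.0 m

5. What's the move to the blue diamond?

turn right 59°, forward 10.3 m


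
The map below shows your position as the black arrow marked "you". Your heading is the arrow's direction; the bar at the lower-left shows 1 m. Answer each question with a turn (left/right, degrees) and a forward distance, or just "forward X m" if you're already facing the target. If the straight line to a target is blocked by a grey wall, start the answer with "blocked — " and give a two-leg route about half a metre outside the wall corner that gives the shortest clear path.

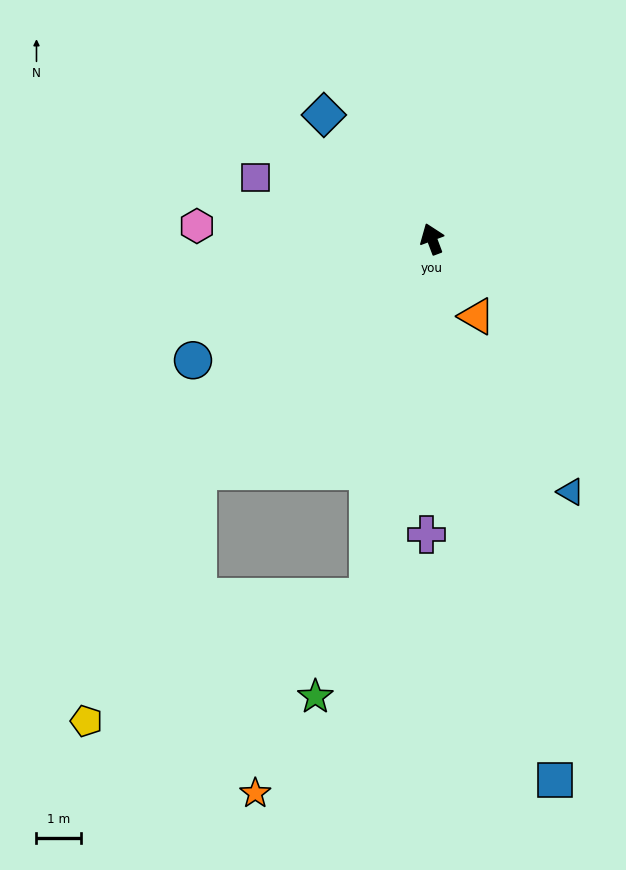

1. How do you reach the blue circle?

turn left 96°, forward 6.0 m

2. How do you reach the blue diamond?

turn left 20°, forward 3.7 m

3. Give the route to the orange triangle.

turn right 171°, forward 2.0 m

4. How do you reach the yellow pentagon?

blocked — turn left 114°, forward 7.4 m, then turn left 21°, forward 6.1 m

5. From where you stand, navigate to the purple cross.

turn left 158°, forward 6.6 m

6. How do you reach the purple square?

turn left 50°, forward 4.2 m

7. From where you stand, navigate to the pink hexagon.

turn left 66°, forward 5.3 m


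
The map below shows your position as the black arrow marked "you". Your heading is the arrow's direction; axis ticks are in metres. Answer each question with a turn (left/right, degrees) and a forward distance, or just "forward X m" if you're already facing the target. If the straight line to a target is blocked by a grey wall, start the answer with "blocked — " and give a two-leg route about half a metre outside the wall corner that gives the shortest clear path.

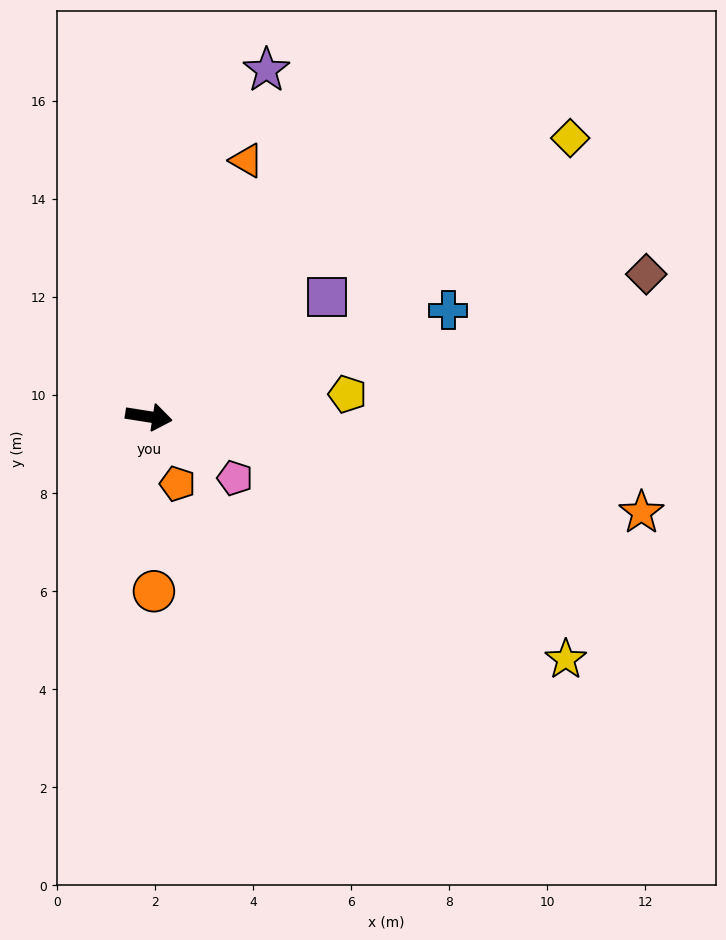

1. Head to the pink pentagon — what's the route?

turn right 27°, forward 2.2 m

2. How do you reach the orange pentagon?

turn right 58°, forward 1.5 m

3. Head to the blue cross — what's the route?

turn left 28°, forward 6.5 m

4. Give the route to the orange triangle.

turn left 78°, forward 5.6 m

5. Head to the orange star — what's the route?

turn right 2°, forward 10.2 m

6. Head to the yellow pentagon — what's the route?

turn left 15°, forward 4.1 m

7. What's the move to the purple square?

turn left 43°, forward 4.4 m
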